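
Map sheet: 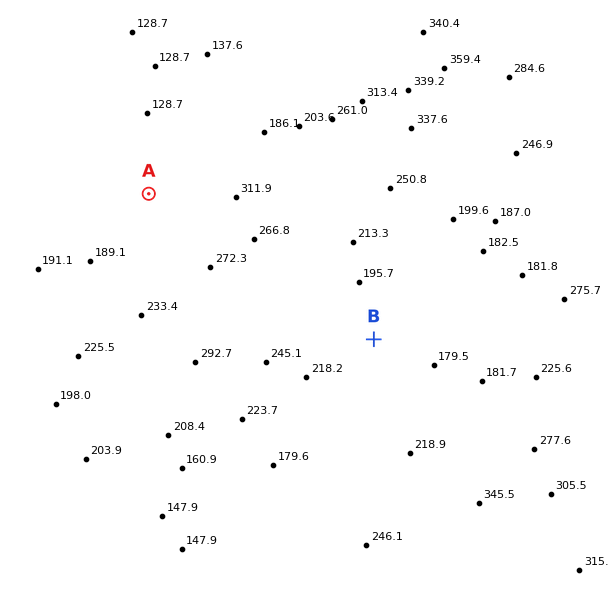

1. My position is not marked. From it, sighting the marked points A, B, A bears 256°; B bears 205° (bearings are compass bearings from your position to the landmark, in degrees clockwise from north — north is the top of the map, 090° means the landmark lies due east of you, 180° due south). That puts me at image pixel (480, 111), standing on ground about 310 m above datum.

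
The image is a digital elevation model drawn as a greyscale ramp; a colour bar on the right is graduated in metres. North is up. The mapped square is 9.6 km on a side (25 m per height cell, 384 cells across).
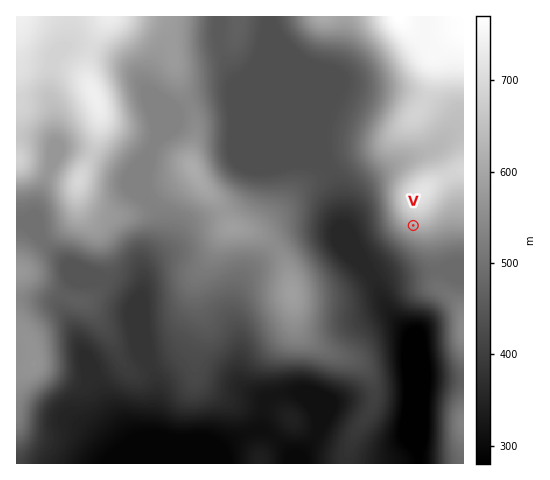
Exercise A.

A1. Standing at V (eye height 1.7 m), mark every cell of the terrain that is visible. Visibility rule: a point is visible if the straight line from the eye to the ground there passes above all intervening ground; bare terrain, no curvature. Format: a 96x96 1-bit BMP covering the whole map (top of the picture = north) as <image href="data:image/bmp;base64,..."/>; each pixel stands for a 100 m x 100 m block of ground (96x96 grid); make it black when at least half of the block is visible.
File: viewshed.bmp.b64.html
<image width="96" height="96" href="data:image/bmp;base64,Qk2+BAAAAAAAAD4AAAAoAAAAYAAAAGAAAAABAAEAAAAAAIAEAAATCwAAEwsAAAIAAAAAAAAA////AAAAAAAAAAAAAAAAAD////4AAAAAAAAAAD////wAAAAAAAAAAB////wAAAAAAAAAAB////wAAAAAAAAAAA/n//wAAAAAAAAAAAfj//wAAAAAAAAAAAfh//4AAAAAAAAAAAPh//6AAAAAAAAAAAHx///AAAAAAAAAAAD5///AAAAAAAAAAAB////AAAAAAAAAAAB////AAAAAAAAAAAA////gAAAAAAAAAAAf///wAAAAAAAAAAAf///wAAAAAAAAAAAP//98AAAAAAAAAAAP//9+AAAAAAAAAAAP//8/AAAAAAAAAAAP//8fAAAAAAAAAAAf//4fgAAAAAAAAAA///4fgAAAAAAAAAD//z4fgAAAAAAAAAf//jwfgAAAAAAAAD///DwfgAAAAAAAAP//+D4fgAAAAAAAAf//8B4/gAAAAAAAB///8B9/gAAAAAAAD///4B9/gAAAAAAAD///4B//gAAAAAAAD///4A//gAAAAAAAD///wA//gAAAAAAAD///wA//wAAAAAAAD///wA//gAAAAAAAD///wA//zwAAAAAAH///wA///wAAAAAAH///4B///AAAAAAAH/////9/4AAAAAAAP/////9/wAAAAAAAP/////9/gAAAAAAAP/////9/AAAAAAAAP///////AAAAAIAAP//////+AAAAAGAAP//////8AAAAADgAf//////4AAAAABwAf/////zwAAAAAB8A///8//AAAAAAAA/////AP8AAAGAAAAf///8AH4AAAHAAAAf///wAHgAAAPAAAAP///AADgAAA/gAAAP//+AADAAAB/wAAAP//8AADAAAB/8AAAf//4AAAAAAB/+AAAf//wAAAAAAB/+AAB///wAAAAAAB/8AAD///gAAAAAAB/wAAH///AAAAAAAB/gAAH//+AAAAAAAB/AAAP//4AAAAAAAB/AAAP//gAAAAAAAB/AAAf/8AAAAAAAAA+AAA//gAAAAAAAAA+AAA/+AAAAAAAAAA/AAA/4AAAAAAAAAAfAAA/gAAAAAAAAAAPgAB/AAAAAAAAAAAPgAA/AAAAAAAAAAAHwAA+AAAAAAAAAAAH4AA8AAAAAAAAAAAH8AA8AAAAAAAAAAAH+AA4AAAAAAAAAAAH/AAwAAAAAAAAAAAD/gAAAAAAAAAAAAAD/gAAAAAAAAAAAAAD/gAAAAAAAAAAAAAD/gAAAAAAAAAAAAAD/gAAAAAAAAAAAAAH/gAAAAAAAAAAAAAH/AAAAAAAAAAAAAAH+AAAAAAAAAAAAAAH8AAAAAAAAAAAAAAP4AAAAAAAAAAAAAAP4AAAAAAAAAAAAAAPwAAAAAAAAAAAAAAPgAAAAAAAAAAAAAAPAAAAAAAAAAAAAAAPAAAAAAAAAAAAAAAOAAAAAAAAAAAAAAAMAAAAAAAAAAAAAAAIAAAAAAAAAAAAAAAAAAAAAAAAAAAAAAAAAAAAAAAAAAAABwAAAAAAAAAAAAAAB8AAAAAAAAAAAAAAB8AAAAAAAAAAAAAAB8AAAAAAAAAAAAAAA="/>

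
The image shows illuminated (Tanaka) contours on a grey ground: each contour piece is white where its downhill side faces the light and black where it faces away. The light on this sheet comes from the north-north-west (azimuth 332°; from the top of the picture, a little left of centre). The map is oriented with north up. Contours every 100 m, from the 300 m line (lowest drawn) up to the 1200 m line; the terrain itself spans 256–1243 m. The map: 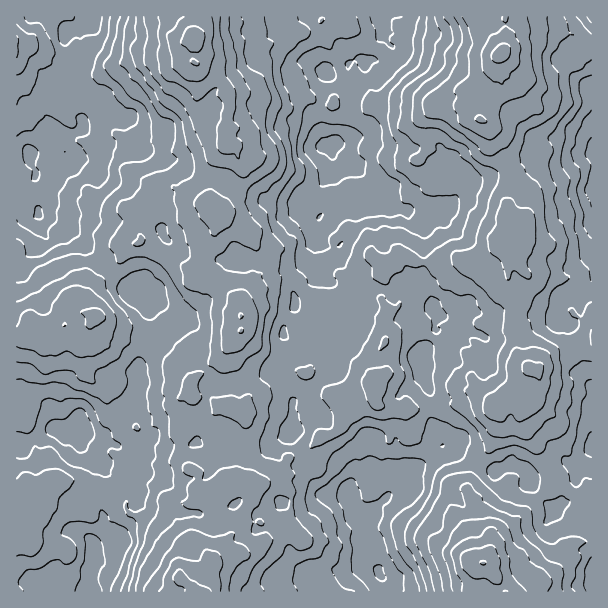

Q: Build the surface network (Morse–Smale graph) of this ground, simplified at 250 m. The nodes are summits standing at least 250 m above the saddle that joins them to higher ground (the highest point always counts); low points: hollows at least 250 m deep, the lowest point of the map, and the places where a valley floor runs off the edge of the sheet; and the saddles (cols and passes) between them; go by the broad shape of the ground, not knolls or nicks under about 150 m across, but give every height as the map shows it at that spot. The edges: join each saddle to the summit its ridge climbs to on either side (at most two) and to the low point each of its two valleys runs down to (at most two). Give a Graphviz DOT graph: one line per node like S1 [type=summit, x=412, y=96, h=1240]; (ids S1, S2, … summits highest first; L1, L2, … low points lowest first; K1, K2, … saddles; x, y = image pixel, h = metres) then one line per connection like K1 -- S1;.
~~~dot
graph terrain {
  S1 [type=summit, x=503, y=51, h=1243];
  S2 [type=summit, x=195, y=36, h=1238];
  S3 [type=summit, x=483, y=563, h=1205];
  S4 [type=summit, x=200, y=591, h=1141];
  L1 [type=low, x=335, y=143, h=256];
  L2 [type=low, x=30, y=156, h=264];
  L3 [type=low, x=378, y=572, h=289];
  L4 [type=low, x=78, y=432, h=324];
  L5 [type=low, x=591, y=152, h=346];
  K1 [type=saddle, x=206, y=263, h=826];
  K2 [type=saddle, x=513, y=170, h=820];
  K3 [type=saddle, x=248, y=444, h=759];
  K4 [type=saddle, x=573, y=57, h=733];
  K5 [type=saddle, x=572, y=350, h=732];
  K6 [type=saddle, x=216, y=446, h=716];
  K7 [type=saddle, x=300, y=459, h=679];
  K8 [type=saddle, x=282, y=384, h=672];
  K9 [type=saddle, x=110, y=272, h=665];
  K10 [type=saddle, x=473, y=461, h=648];
  K1 -- S2;
  K1 -- L1;
  K1 -- L2;
  K2 -- S1;
  K2 -- L1;
  K2 -- L5;
  K3 -- S2;
  K3 -- S4;
  K3 -- L1;
  K4 -- S1;
  K4 -- L1;
  K4 -- L5;
  K5 -- S1;
  K5 -- L3;
  K5 -- L5;
  K6 -- S2;
  K6 -- S4;
  K6 -- L1;
  K6 -- L4;
  K7 -- S1;
  K7 -- S4;
  K7 -- L1;
  K7 -- L3;
  K8 -- S2;
  K8 -- S1;
  K8 -- L1;
  K9 -- S2;
  K9 -- L2;
  K9 -- L4;
  K10 -- S1;
  K10 -- S3;
  K10 -- L3;
}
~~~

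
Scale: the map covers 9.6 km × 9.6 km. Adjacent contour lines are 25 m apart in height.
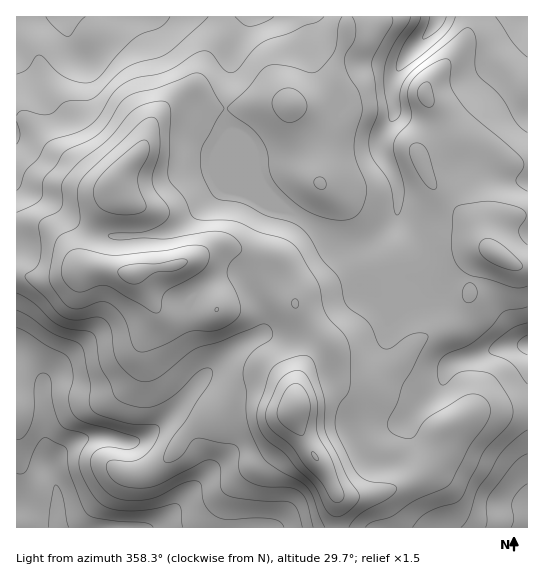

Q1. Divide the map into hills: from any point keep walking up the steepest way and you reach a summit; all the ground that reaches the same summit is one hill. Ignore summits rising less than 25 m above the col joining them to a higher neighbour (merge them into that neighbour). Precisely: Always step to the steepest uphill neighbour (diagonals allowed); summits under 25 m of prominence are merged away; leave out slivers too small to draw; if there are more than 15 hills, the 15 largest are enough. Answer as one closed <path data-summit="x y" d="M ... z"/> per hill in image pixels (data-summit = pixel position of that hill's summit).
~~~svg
<path data-summit="295 406" d="M397 216l-2 6-15 16 0 28-4 11-9 14-16 13-21 23-11 8-13 4-17 1-28-5-18 8-24 18-64 68-18 12-15 0-12-4-27 2-14 6-14 13-5 7-5-19-2-67-10-12-16-7-1 167 511 1 1-182-30-1-24-24-41-21-10-15-7-34-17-26z"/><path data-summit="133 274" d="M18 185l-2 1 0 173 17 8 10 12 2 67 5 19 5-7 14-13 14-6 27-2 12 4 15 0 8-4 40-38 14-17 20-21 16-13 22-12 12-1 22 5 28-5 48-44 13-25-1-24 4-10-17 11-24 2-7-2-33-26-20-10-41-16-19-3-23 23-26 18-22 6-44 1-30-12-30-24-22-9z"/><path data-summit="117 183" d="M249 16l-232 0-1 169 11 7 20 8 30 24 30 12 44-1 22-6 26-18 23-23 19 3 40 16-18-21-6-11-17-18-15-42 0-13 6-27 0-16z"/><path data-summit="290 105" d="M437 16l-187 0-11 21-8 22 0 16-6 27 0 13 15 42 17 18 10 16 16 17 19 9 36 27 16 1 19-5 12-8 11-13 3-17-2-19-14-29-2-16 14-25-3-26 4-14 16-23 21-23 4-8z"/><path data-summit="497 254" d="M527 45l-9 12-29 24-14 21-21 18-9 4-14 1-24-6-12-7-14 26 2 16 14 29 0 39 19 29 4 26 7 16 10 10 37 18 24 24 4 2 26-2z"/>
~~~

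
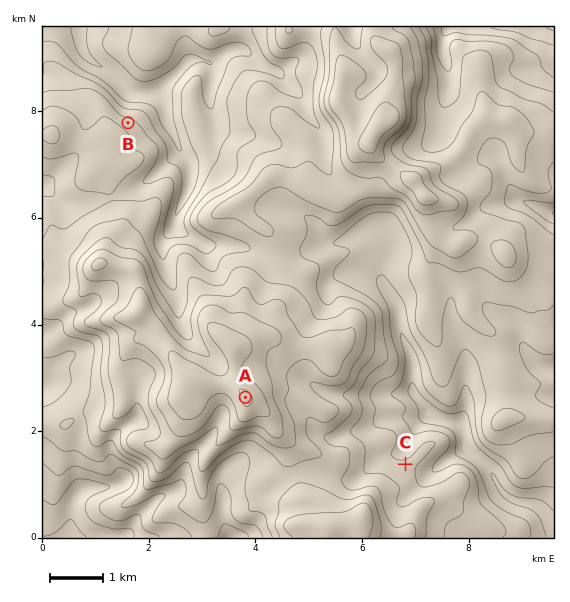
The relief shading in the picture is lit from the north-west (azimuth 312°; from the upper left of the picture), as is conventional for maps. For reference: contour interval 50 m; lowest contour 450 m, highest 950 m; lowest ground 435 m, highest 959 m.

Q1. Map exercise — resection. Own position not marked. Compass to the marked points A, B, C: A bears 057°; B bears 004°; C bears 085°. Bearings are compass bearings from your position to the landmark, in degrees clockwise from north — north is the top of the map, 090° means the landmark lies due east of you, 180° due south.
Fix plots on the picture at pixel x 102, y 490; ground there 500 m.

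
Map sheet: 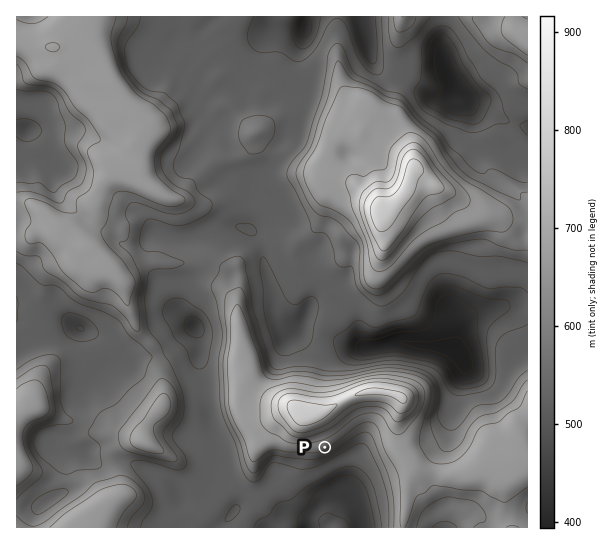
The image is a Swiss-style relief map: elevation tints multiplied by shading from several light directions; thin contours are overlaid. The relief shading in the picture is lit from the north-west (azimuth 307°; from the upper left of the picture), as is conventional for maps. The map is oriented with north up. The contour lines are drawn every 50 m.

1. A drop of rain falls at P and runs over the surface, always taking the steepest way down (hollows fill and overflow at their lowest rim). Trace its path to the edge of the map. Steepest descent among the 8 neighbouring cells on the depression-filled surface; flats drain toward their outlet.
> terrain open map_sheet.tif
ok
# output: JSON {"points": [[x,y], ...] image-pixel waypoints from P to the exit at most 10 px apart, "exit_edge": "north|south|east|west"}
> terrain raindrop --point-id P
{"points": [[325, 447], [335, 458], [342, 469], [342, 479], [342, 490], [347, 499], [357, 510], [361, 521], [362, 527]], "exit_edge": "south"}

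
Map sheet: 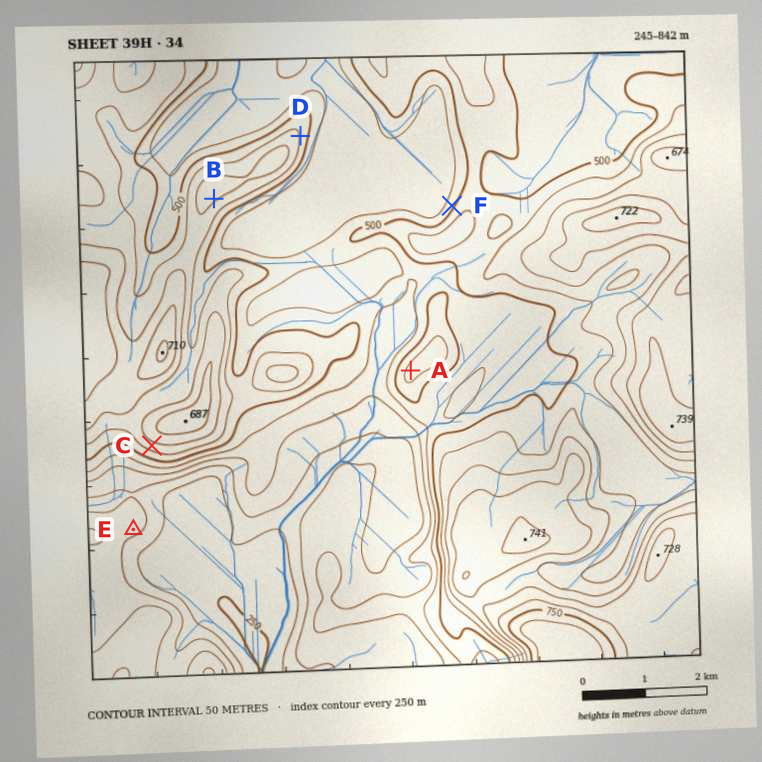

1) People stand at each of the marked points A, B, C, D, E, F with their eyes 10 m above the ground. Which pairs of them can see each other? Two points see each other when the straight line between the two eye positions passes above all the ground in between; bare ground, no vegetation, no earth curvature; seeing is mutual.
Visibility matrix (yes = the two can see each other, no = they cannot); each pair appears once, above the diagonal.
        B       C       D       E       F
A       yes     no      yes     yes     no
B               no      no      no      yes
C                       no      yes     no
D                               no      yes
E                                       no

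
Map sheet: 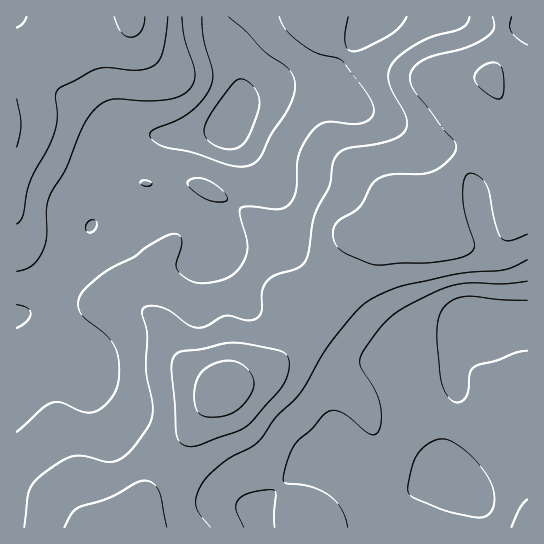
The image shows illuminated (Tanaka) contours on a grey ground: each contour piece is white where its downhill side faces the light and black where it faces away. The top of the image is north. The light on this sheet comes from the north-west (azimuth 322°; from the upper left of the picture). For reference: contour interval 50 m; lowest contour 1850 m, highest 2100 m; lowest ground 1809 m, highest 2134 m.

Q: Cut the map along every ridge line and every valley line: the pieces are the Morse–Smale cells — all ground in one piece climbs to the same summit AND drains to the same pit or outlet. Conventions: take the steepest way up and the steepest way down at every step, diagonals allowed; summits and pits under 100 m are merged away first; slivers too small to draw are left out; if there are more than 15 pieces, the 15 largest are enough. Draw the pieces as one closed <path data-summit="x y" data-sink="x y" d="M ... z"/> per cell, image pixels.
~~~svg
<path data-summit="222 389" data-sink="231 122" d="M527 16l-314 1 3 13 20 36 4 13 0 20-9 24-5 5-23 5-24 3-53-3-12 6-14 14-8 17-3 21 4 31-17 36-17 27-18 20-15 8-10 2 1 213 114 0 17-39 67-92 10-10 28-10 17-9 22-21 20-33 35-49 11-30 56 10 61-1 26-8 12-14 3-8-1-6 7 4 6-1z"/><path data-summit="222 389" data-sink="487 326" d="M515 208l0 11-4 7-10 10-18 7-22 2-47 0-56-10-11 30-35 49-20 33-22 21-17 9-28 10-10 10-67 92-16 38 395 1 1-315-10-2z"/><path data-summit="133 25" data-sink="231 122" d="M213 16l-197 1 1 298 9-2 15-8 18-20 17-27 17-36-4-31 3-21 8-17 14-14 12-6 21 0 11 3 45-3 23-5 5-5 9-24 0-20-4-13-20-36z"/>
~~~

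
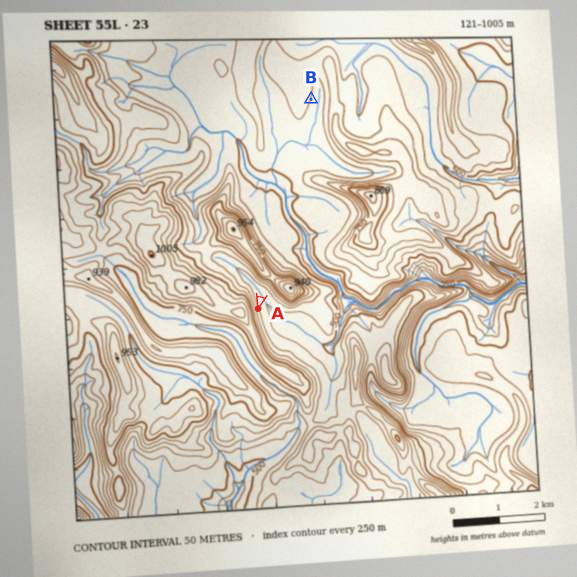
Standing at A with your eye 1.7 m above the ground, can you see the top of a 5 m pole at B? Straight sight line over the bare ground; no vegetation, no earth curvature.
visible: false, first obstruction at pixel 264 286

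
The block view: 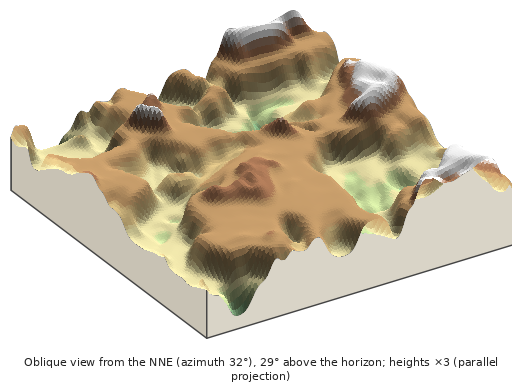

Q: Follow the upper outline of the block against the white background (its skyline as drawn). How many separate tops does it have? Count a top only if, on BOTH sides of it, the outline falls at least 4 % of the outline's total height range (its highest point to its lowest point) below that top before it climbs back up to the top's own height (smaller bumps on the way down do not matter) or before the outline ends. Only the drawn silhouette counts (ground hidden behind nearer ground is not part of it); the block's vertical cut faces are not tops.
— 4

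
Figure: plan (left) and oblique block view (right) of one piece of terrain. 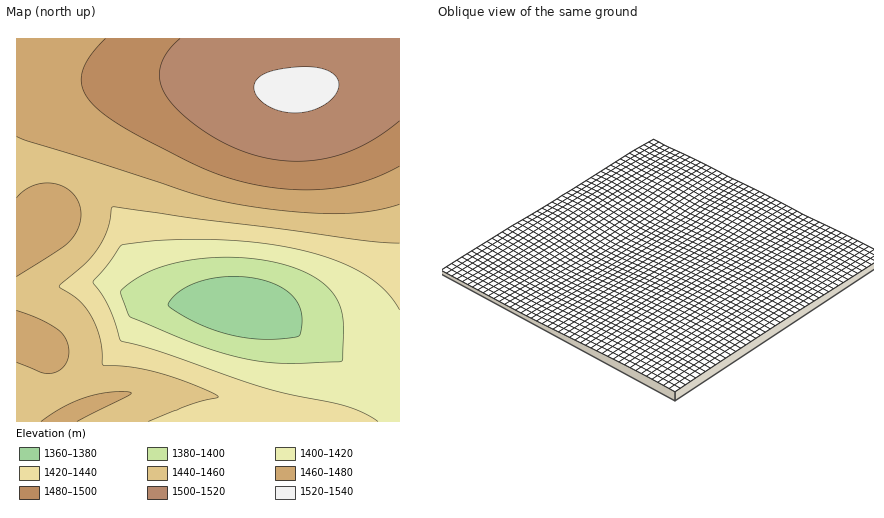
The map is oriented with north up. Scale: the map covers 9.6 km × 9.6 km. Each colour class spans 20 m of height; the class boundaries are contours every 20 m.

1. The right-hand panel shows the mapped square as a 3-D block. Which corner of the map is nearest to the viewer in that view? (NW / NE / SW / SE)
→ NE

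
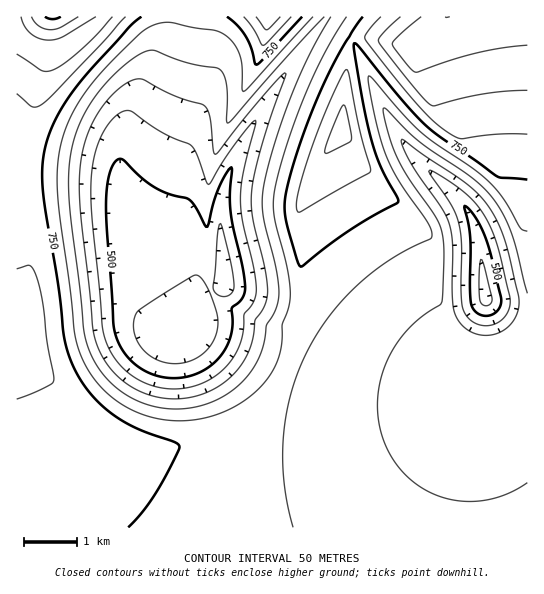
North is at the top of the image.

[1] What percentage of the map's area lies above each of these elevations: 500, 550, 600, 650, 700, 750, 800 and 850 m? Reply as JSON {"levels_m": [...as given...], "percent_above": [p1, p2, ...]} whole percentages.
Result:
{"levels_m": [500, 550, 600, 650, 700, 750, 800, 850], "percent_above": [91, 85, 78, 62, 43, 27, 12, 5]}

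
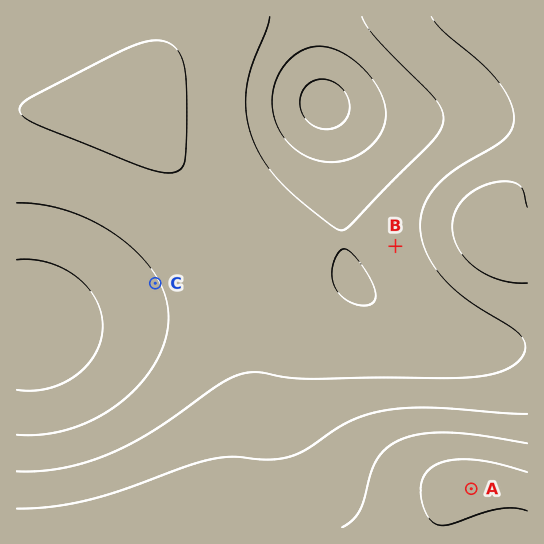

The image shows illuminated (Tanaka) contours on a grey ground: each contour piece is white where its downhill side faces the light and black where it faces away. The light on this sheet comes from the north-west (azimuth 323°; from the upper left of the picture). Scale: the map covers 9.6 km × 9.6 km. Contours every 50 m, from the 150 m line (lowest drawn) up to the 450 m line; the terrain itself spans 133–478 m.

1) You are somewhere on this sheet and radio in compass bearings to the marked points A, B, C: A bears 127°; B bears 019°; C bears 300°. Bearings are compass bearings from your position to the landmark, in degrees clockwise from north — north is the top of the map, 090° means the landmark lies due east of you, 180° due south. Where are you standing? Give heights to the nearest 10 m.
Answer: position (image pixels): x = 345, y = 393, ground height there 320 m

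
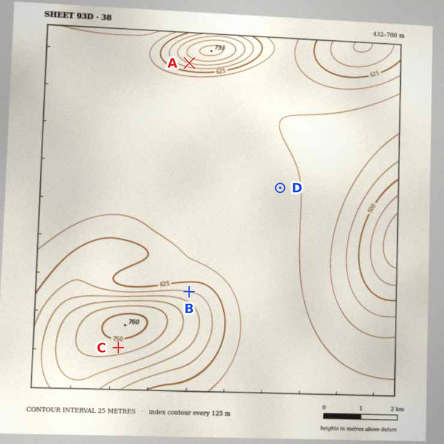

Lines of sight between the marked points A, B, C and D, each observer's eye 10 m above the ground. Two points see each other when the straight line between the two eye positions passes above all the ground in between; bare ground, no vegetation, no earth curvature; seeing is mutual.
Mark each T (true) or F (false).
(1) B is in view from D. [T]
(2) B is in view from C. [F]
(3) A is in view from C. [F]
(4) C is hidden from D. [T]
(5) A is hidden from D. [F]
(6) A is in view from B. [T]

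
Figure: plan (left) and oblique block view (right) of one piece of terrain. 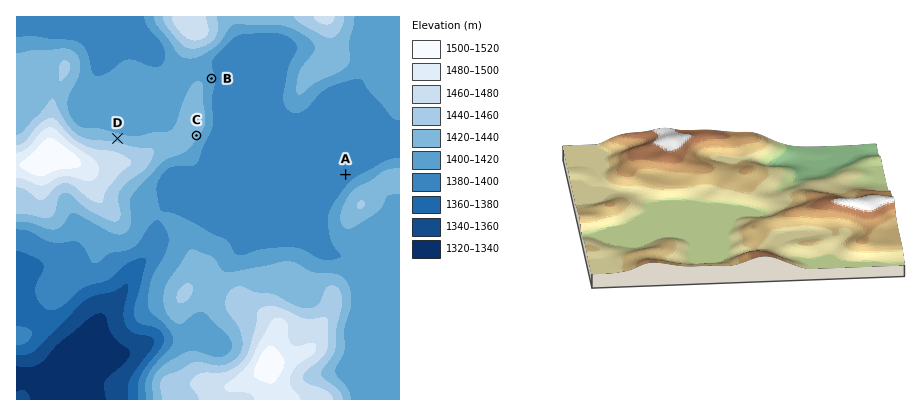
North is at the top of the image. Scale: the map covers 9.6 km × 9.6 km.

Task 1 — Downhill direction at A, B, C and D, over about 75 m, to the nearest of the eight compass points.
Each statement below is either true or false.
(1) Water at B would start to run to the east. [true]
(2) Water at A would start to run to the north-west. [true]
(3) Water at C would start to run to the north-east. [false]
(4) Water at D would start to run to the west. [false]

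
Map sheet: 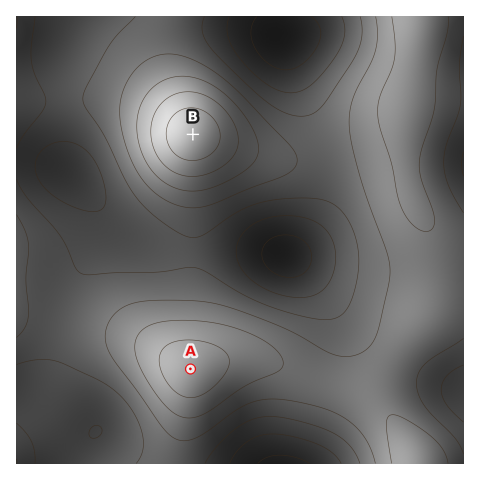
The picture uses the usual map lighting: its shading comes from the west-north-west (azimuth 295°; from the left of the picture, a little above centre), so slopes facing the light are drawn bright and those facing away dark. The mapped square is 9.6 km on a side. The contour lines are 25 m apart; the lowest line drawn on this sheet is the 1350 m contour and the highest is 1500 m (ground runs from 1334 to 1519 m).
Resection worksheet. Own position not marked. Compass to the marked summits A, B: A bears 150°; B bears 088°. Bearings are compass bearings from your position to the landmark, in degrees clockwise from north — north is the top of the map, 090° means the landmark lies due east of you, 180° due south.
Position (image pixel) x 58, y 139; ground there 1375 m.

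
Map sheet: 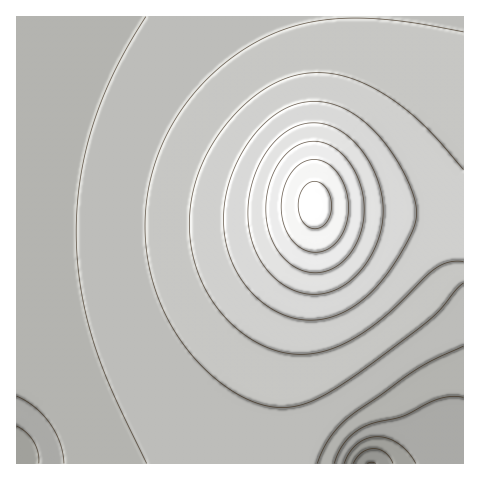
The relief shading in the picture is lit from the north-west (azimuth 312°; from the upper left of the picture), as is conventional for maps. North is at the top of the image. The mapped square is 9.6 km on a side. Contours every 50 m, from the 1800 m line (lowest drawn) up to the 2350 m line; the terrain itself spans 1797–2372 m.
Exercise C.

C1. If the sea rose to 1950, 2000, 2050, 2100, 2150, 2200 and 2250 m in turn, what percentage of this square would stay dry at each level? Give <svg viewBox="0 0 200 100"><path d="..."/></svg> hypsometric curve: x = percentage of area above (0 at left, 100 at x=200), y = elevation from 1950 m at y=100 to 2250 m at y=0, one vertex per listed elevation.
<svg viewBox="0 0 200 100"><path d="M192 100l-40-17-53-16-41-17-27-17-13-16-8-17"/></svg>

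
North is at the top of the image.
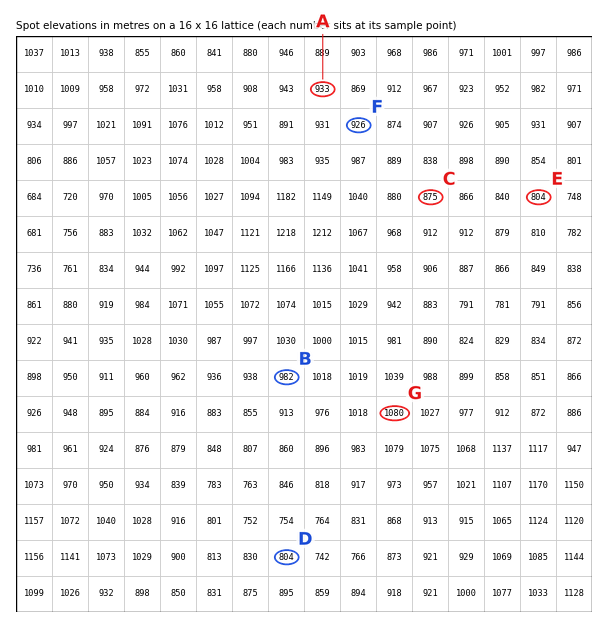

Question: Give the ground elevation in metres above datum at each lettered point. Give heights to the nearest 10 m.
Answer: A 930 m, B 980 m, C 880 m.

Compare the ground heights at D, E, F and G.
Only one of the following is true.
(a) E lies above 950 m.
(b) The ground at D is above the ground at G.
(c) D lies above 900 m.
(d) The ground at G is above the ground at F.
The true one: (d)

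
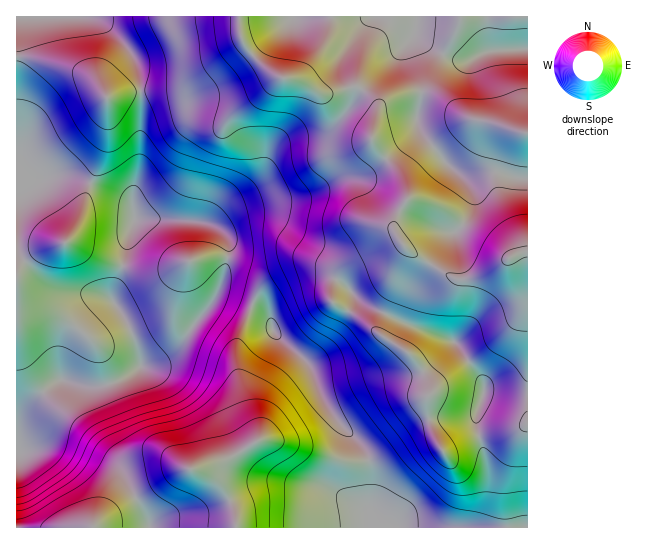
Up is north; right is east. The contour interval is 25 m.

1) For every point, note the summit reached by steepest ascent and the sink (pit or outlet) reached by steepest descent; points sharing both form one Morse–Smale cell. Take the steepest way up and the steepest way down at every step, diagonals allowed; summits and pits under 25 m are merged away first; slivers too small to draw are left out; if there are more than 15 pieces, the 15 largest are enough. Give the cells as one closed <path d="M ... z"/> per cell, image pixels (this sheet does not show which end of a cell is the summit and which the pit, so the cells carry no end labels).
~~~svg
<path d="M238 16l-221 0-1 169 6 0 24-9 24 0 43 16 18 10 4 19-7 16-7 34-9 22 0 8 12 16 8 16 10 32 11-1 20-12 45-57 12 1 33 13 8 10 4 14 33 30 19 43 9 13 24 24 7 11 4 15-2 41 3 5 1 13 154 0 1-394-13-2-6 5-9 17-4 15 0 14 4 18 21 42 0 8-12 6-22-16-21-12-25-21-16-7-18-2 1-4-5-14-31-40 5-35-10-13-9-6-7 0-20 6-10 0-23-13-21-4-10-7-23-24-4-10z"/><path d="M225 295l-7 0-5 4-32 44-18 16-10 5-11 1-16 12-20 8-20 2-27-7-12 8-22 21-6 10-3 10 1 99 355-1 0-12-3-5 2-41-6-18-36-41-9-16-12-31-33-30-7-19-15-10z"/><path d="M527 16l-288 0 0 9 5 20 23 24 10 7 21 4 23 13 10 0 20-6 7 0 9 6 10 13-5 35 27 33 9 24 17 3 16 7 25 21 33 20 7 7 5 1 10-6 0-8-21-42-4-18 0-14 4-15 9-17 6-5 13 1z"/><path d="M61 175l-20 2-25 9 1 242 2-9 6-10 22-21 12-8 27 7 13 0 19-6 23-15-9-33-8-16-12-16 0-8 9-22 7-34 7-16-3-16-7-8-22-9-28-11z"/>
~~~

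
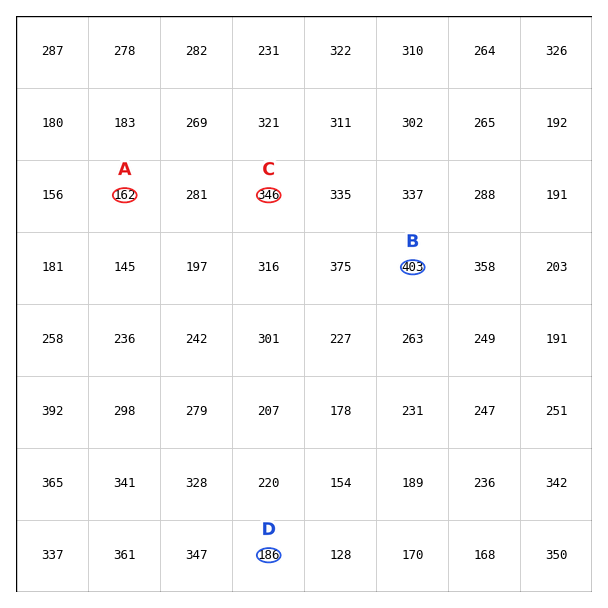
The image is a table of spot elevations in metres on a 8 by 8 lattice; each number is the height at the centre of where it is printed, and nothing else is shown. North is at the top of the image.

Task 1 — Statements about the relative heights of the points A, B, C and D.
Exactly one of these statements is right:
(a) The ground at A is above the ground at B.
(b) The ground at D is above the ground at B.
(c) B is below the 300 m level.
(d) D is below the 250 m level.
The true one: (d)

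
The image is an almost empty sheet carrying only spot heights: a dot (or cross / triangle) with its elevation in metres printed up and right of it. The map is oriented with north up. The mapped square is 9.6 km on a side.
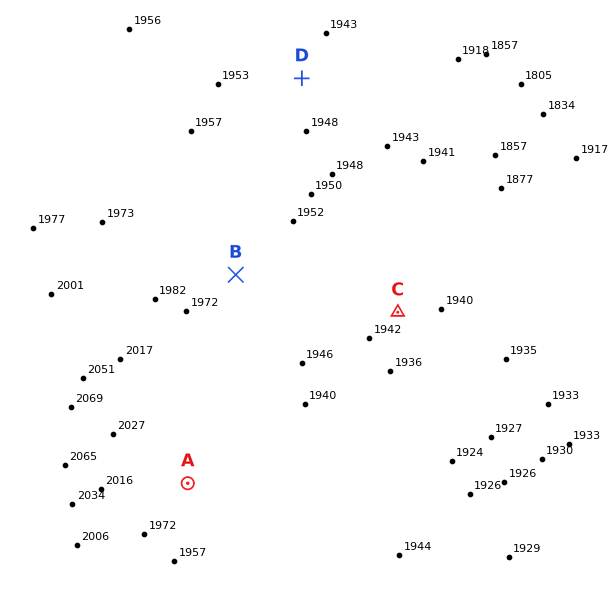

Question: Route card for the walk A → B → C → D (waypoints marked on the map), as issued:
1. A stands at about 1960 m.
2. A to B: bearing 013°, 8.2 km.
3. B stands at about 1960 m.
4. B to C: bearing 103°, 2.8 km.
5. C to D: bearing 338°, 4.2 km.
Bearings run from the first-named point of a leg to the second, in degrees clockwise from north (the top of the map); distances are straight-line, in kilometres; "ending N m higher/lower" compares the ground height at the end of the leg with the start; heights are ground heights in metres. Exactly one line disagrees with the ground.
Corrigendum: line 2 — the distance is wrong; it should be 3.6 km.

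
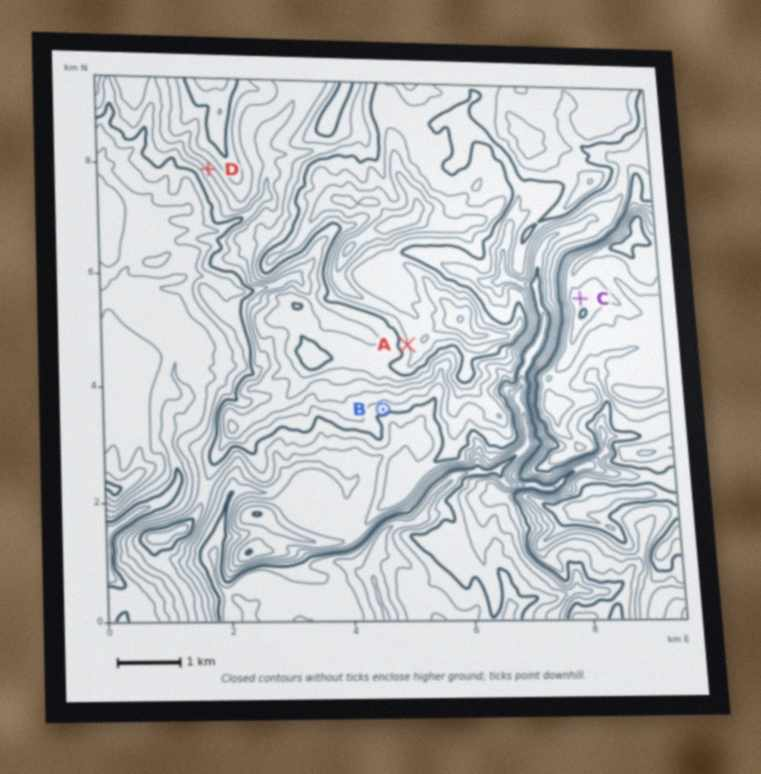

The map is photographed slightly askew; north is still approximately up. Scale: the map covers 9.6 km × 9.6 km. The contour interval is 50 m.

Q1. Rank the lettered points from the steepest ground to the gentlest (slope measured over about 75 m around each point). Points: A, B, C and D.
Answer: D A B C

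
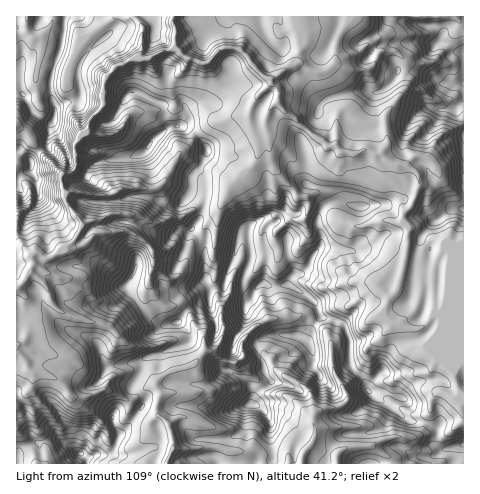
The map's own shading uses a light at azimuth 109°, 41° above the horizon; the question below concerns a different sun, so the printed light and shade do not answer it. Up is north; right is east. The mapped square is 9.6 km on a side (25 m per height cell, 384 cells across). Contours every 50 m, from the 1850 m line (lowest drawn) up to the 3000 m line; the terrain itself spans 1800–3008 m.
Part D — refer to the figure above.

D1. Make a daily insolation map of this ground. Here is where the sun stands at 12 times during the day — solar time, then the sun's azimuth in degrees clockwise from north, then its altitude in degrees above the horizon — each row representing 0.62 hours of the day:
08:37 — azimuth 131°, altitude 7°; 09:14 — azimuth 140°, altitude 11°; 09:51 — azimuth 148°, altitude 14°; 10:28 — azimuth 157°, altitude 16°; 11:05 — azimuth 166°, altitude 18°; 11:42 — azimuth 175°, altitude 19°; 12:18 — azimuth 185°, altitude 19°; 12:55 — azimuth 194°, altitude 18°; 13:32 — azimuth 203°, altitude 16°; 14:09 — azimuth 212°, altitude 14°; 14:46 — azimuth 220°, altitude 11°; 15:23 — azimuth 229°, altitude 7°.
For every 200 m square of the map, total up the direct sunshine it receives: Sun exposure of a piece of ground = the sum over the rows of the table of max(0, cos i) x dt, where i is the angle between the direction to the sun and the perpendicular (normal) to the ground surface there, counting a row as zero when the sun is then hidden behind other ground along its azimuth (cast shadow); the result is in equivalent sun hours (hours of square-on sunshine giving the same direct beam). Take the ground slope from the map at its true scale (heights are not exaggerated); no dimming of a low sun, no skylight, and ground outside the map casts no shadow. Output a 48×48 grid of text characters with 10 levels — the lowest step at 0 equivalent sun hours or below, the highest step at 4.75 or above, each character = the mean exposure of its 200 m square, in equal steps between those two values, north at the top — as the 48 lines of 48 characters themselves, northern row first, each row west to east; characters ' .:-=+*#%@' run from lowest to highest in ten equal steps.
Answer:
-:+=-=#+==..:*=-======-===-=--------::-+=:.    :
--+--=++-.-===-=-=+===+=+==--------:. :+=+#*=::.
::---=--:=+++==+-:+==#@%#++-:------:.-=:..::.:. 
.:---+-:+****:*=..+**=..=*++-==:-==+*:-++*++*#-.
:---=+:=+**-      .== ...+++**+=====--=:.:=+*=*+
-=-:+-:=*=.    ...   .--..**#-:=+=:-=+-:-:..   :
--::=::-:.      :    .--: :+.::...... .-=++-....
:.::-.::: :     . ...:-===-.+=-:.   .. -**=*#+++
+:::  :-: ::*-     ..:-===.----...-+*#*#*-: :#*+
%:.=.==+: :****=:::-=====:-::----+*++*#*-::-. :=
*#:.-+%*. :+-:::  .-=+=----: -+-===-=+*=::-%@%#*
+%*=+==::-+::.   .--:::::---: .**+==--===-#*+%@*
 -*##=:  .  .. :%@#:  .::----: :#++===+=+#*=#*=-
  :%@=       .-#*#*- .:::--::--..++++*+++#*%#++=
. :#*+.-:   .-#*+---+=--:---:-=-:.:==:===+#%#*++
+-:*%+..:=*#@@%*=:.-*=-=-:.::.--::...:.:=+-:-+*+
-+--=- +@@@@@@#+-:.---::....::.... ..:::..-=:-=-
+#=-:.=#*%%%%#*=:---:.:..    :.      ...:::-:.-+
=*++:-+#%*=.  :...:-:...      =+-.     ..::..  +
@##=..:.  .=*+- ::-=-:.        .  ..    .-:.    
@#@%=:@@@@@@@%#*+**-:.          .+**==++==...:-:
#@@%*::#*-   -**=:  ...   ...:: :--+##**+-==.-%@
*%%##=-::=*=::  ...:....:=-=.  ::.::-:.  :=+%@%#
%##*#+---    .:-=*+-..:-=-::..  .. . .:-=-:-**+*
=#*++=-.:.    :=+-=-:.:-=-:.-=. .:. ::-==--=---=
---+.    :::   .:---..-==-:::. .+*++=++==--==---
---....-: .::- :-=-:  :=--...  -==++**+=----=---
+--=+*++=: .-=..+=:. .==-.   .:=-:-=++=---------
=..-.:::::..=-:....--:--:.:...:-==-::----:------
.-::-:.:-+##=:.=-+**-++-:-##%#-    .:::--:---=--
.:-.=:::.=*%*:.:=+=+=+*-:*#**#%*:-:-:::-::=-==--
---::++**###*=:.  =#%++++**#**+*=.  :==--+=-=---
----.  .=*###*-. .=%%=+#%#-.   :+=. =-:-==-+----
==-==:    :+-:=*%@=+*---#:     .=**-. .:.:-:----
+=--+**=.  .+#%%*==-=+-==:+##*=:--=-...  .:-=---
:-=-=+**=.   .. :=*+=--=+***##*=-::--.  .:------
:-::--===.   .=*##*=. :+:+-++*++=-:-:   ....:---
:--::::-=-=++=+++=-:-:   --=#*+=-:-+.      ...--
..:.....:*+::=+=:...=##- :+.:*@@=:=%= :+-......:
 .     .=:---=-=+==-=++=-.-**-+@@*:*=..   .=++--
: .        -+::--:::....  :=+%%#@@*+%#==: ..::=-
.  .        .:=-::..  ..:::---*#%%*.-#@++#=-. .:
          .:.+=+*####+*@@@#-===+=:.:+%@@#-=-.. .
         .- -=:.+:.-+%@@@%%+++=-+*#%%**#@@+-... 
 . :      ..=----=.   .-***#*+=--:...:+%%%%*=-  
 .:=-    .:*=-:--+*++++***##+=+=-=*%%#*:   ..   
:===**.   :-:-==-::. .-==-++==+::=+.   =*-.:=-+#
-+*++*%+**#*++=+-==+=-::::-==+=----:.  .=+***#++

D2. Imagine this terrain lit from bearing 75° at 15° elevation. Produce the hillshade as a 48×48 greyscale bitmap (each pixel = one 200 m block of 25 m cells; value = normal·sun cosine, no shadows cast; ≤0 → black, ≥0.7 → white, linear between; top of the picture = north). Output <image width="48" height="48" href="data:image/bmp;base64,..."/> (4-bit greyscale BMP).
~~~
<image width="48" height="48" href="data:image/bmp;base64,Qk32BAAAAAAAAHYAAAAoAAAAMAAAADAAAAABAAQAAAAAAIAEAAATCwAAEwsAABAAAAAAAAAAAAAAABEREQAiIiIAMzMzAERERABVVVUAZmZmAHd3dwCIiIgAmZmZAKqqqgC7u7sAzMzMAN3d3QDu7u4A////AKhRAAfLmYZ5QCNHdlVGh0NGIDaXIBIyM4ZRADq6mod5cQJGVEMlh2Q1Q0VCEzITRERABImnaadpYANVREIWlmYxI0RCRCAlQhRANnmlKahoQDZkECEGuHcxEjM0QRE4hjQjWJhwKYh3MlQAABAJyZYgEjIAAGdou0RDfJUAWWeEJDAAABBdypUQACEAJ6p3qlUzu1EAVzSEJEMQAAbOyWMBMQAEV72ZmIYntyIRECZ2REMgAAa7g0ACgABXe+2XZpdXcgAzAEdkREQgABVGhzALsAOZq7mHd3ZVQzACICVlVWMABFEqgQCOQCZpy5iJhnVFVTAAMzVVZlEAhQBHMAPbAahK2pmYZkRVVBAEUyJFVWQQAgAzIgTbBMlquYh2ZkREMgAZlSAAJHgwAgAyEAfqBdyIiHZmZkRDEBJ6gAAEMmcAABASI1voBu2nZmZmZlVCFGeHIAABNZYAABMCVnqlLPqIZVVmZlVDV2QgAAACN3ECAAh0RERYrup2VEZ2ZmVWUhAAAAFVQxAVABlkVDKNyaqFREZ2ZmRVIzEAABZjMgAmAAdlUhbeuZmGRFZmZiNkNUEAAGhREAAkAARWQ47bqal2U0ZnZjVURDAAAXpSIABDEANXWLy7uYhlVEZnZpdDMzAAADuQAQBCATV4RIvMl3dmZDZndrhDNDEBAB2wARBQAUaHRWnKZmeHZDVndrdFZBIgAE6QABJQAEeXZ1WqdniYdTR4ZmQldUIAAooAAANhAFiXWIR7qHiYhTSHZUREV1MyE0AAACaCAFmnSbVsp2eHlzNlUyNEapIAEyEQADeTADqpmpN7hmd3hhAWUQBGrWAQEyAAAAWVACeaqnNpY0eGdAAkQgBL+wATMQAAAVaIQkZmeZQ2QkiZlxAhI0F/8wIhACIzAFeadEVlWWEkVoqpiEIiRIS/8wAGYiMyADebhVRVVBNmeJmGZ2Q0EEPf8ABVMhE1ACaahlRGMDiYh3ZmZmNDAAb/oAAjIiFXMBWZh2RVImeHZmZ3ZkNRAAn7VwABIzWKcgFqh3djJFeIdlZ2QzQwAJp1nDADRDSrpQBsmIdTIkiYZVVTEzIQALcBn7AkMgBspAGLmYdUIVqFM0RUAAIwAFAAz+UAAAA3hWmpiIZkI4YkQ0VkABEzAAAB37IAVAJDR7yod3ZURiBGVFVTACIAAAAjzYuQBEM0d5qHd2ZmYgBXZUNUAAAAIwNCq43yAFI3hol4iHZ4MAFGZBFGMAAzInlGyX/xAFiqdoeId4d3MBJEUwBHYAAAErlHt230AHqnZ3d2ZnmlETRVQgJEZAAAM6hGp333AWmFd3h1V5uCAkVVQhIhRAADRJhVmXq6kUhCe6hAOMcDRDRFQhEANSACIphjineIeaYAnFIxK6ACVjJGQAIxRAAAAYdSa4VneJQogQCJZAATZ1NFMBIjIQADM3ZSWqVWiaMJoQJVQyE2d2REMSMyIQAVd3VESZZlebUqsANEVUNXd1RERDEBIAA2eHM2RneHiZNLkARFVURnd1REVkEAEARWZg=="/>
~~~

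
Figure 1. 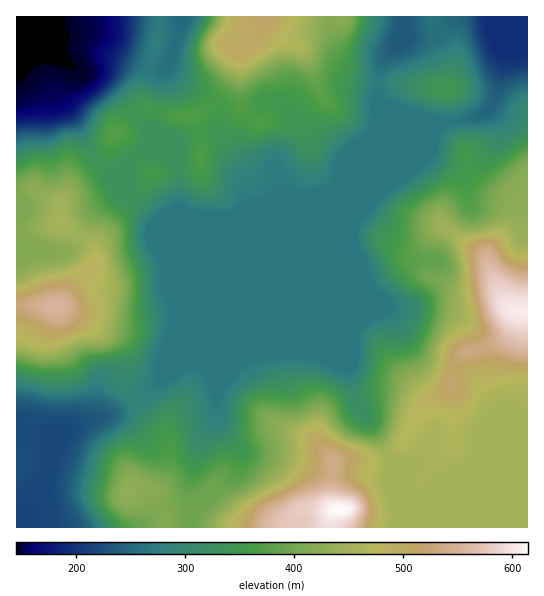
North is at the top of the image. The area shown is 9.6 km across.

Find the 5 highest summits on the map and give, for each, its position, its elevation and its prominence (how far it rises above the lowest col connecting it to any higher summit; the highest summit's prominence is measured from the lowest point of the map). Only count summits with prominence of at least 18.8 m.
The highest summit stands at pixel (341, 509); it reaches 614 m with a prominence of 469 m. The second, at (57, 306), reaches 556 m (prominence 267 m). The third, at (129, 491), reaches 432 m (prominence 39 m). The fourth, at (114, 134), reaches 373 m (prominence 29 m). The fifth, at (153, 174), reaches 357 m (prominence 22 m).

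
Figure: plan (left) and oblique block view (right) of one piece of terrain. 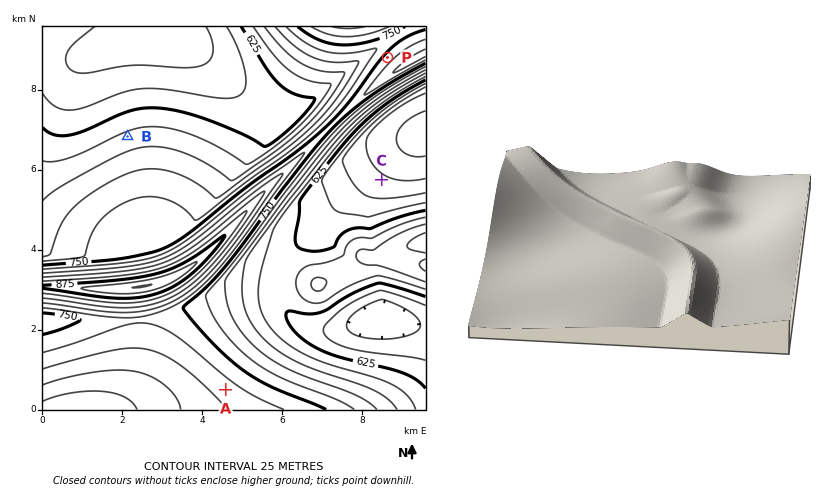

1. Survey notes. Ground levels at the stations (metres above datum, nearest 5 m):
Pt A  790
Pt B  655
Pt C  555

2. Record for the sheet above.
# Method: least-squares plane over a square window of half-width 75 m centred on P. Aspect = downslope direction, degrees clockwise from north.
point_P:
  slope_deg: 6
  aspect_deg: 313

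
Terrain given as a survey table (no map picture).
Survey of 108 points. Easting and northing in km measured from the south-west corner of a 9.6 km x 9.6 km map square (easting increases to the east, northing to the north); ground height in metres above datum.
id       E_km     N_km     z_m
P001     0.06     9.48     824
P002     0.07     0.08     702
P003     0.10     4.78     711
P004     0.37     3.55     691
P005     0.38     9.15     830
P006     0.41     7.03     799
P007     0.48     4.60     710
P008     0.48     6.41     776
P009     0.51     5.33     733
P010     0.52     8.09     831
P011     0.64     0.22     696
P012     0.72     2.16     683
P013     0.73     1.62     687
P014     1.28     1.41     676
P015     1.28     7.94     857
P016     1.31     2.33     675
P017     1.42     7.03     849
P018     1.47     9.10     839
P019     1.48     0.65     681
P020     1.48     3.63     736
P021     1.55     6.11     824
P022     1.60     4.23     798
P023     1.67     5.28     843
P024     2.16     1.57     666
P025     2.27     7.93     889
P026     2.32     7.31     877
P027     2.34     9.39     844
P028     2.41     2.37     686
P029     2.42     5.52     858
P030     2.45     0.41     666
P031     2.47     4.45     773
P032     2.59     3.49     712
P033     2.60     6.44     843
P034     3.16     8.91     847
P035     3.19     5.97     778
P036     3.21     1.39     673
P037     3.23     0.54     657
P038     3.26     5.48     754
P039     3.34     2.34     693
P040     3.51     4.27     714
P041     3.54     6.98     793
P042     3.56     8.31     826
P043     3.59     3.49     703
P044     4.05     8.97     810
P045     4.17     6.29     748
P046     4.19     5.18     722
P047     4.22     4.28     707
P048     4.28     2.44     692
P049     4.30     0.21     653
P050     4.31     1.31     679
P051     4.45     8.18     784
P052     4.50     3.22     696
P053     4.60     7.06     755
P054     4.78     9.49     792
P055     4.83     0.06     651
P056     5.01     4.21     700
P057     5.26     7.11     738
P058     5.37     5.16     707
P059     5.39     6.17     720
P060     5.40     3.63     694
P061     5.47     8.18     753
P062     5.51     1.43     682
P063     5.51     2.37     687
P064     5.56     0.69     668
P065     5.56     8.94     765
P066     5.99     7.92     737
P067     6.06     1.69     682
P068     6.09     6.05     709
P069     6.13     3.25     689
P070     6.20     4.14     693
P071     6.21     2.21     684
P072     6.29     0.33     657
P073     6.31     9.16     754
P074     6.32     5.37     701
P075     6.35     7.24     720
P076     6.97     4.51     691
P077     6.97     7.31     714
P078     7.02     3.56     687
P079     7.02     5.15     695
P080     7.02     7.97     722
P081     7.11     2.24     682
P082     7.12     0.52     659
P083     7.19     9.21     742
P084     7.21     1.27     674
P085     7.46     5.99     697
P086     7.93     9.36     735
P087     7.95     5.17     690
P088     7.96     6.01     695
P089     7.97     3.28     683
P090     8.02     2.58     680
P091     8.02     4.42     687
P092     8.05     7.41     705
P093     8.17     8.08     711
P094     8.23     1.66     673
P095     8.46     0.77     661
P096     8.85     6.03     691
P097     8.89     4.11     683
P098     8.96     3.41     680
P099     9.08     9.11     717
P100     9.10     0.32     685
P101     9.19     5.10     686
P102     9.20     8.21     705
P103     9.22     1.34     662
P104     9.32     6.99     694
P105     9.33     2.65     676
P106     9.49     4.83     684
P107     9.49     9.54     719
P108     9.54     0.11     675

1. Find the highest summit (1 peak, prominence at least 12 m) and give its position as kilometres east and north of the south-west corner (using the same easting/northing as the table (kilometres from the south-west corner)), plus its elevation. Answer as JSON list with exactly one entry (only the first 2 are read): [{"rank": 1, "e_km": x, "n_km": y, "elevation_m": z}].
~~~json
[{"rank": 1, "e_km": 2.16, "n_km": 7.89, "elevation_m": 890}]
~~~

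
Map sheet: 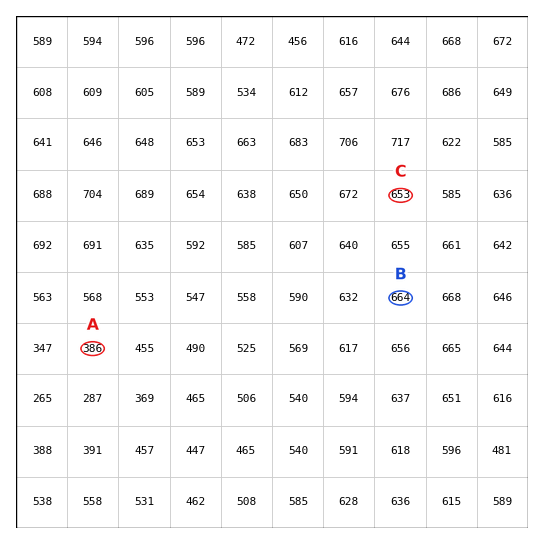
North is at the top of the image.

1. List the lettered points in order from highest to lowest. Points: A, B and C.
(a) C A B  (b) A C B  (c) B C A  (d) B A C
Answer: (c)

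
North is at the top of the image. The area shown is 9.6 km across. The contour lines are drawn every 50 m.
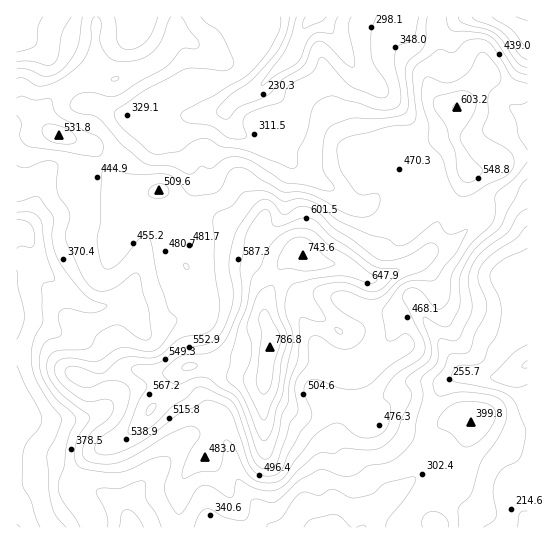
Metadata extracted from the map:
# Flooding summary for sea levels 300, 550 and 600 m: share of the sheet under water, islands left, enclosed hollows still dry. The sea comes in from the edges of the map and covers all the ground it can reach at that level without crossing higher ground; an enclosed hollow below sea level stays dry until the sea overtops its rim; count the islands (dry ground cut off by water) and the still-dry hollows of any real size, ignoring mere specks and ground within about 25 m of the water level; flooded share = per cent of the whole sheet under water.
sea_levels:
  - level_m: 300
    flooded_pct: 16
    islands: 0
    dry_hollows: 0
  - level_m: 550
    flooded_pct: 88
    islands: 2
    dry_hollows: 0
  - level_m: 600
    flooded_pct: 93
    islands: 1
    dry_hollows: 0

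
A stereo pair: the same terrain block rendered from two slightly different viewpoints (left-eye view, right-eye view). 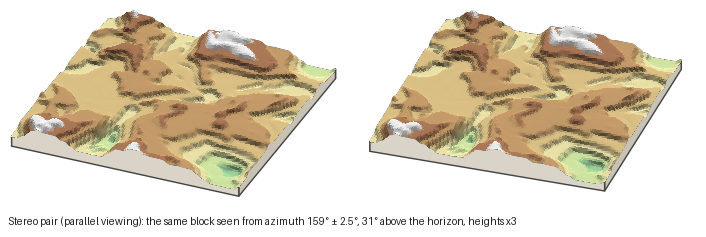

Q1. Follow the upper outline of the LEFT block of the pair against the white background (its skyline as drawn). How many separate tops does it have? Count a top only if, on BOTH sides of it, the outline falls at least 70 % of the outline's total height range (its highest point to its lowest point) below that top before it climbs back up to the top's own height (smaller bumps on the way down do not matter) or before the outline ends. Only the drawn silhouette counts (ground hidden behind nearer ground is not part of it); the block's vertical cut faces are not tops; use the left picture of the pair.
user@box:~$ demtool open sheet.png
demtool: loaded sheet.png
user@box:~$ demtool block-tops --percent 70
0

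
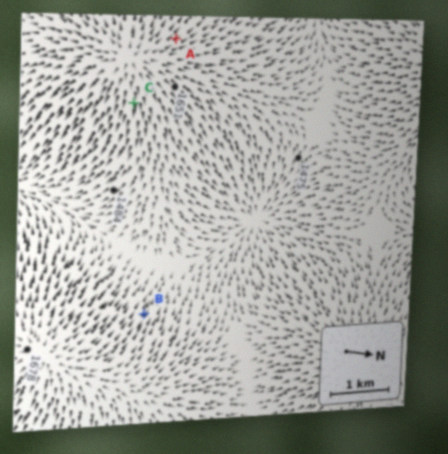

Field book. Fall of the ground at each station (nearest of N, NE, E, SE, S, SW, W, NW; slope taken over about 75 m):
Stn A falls NW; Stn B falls W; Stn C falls E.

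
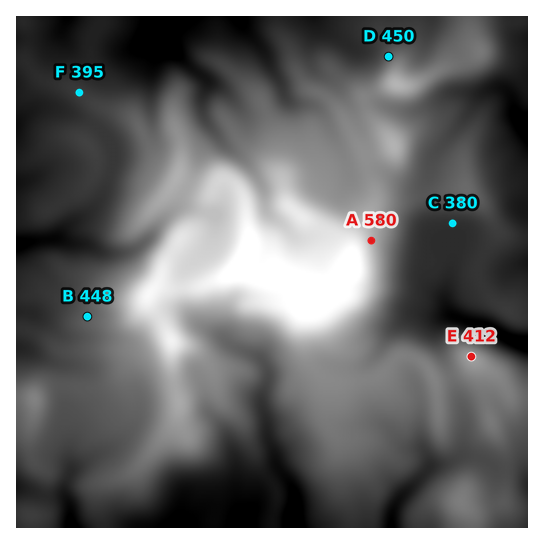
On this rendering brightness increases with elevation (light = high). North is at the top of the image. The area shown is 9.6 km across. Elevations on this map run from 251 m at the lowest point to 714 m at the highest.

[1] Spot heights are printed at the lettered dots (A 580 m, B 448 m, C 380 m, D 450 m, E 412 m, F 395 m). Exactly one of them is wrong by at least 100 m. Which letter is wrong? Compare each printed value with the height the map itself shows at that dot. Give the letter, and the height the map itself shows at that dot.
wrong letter E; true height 537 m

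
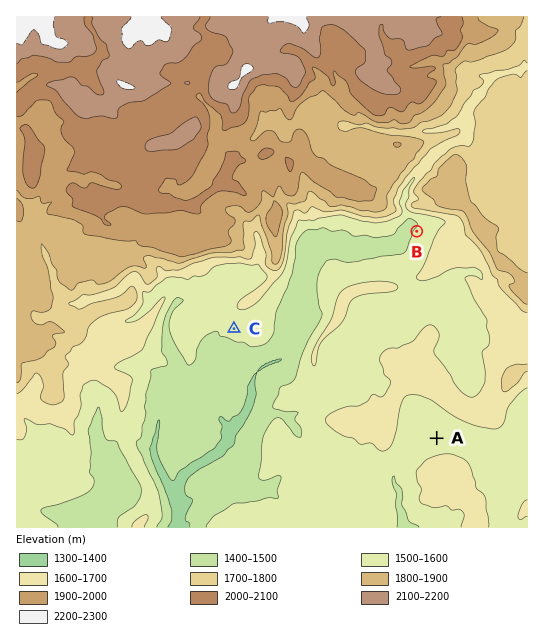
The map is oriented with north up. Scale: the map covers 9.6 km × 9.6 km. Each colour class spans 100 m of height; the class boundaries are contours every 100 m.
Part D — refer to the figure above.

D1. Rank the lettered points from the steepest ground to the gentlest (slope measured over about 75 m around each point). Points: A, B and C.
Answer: B C A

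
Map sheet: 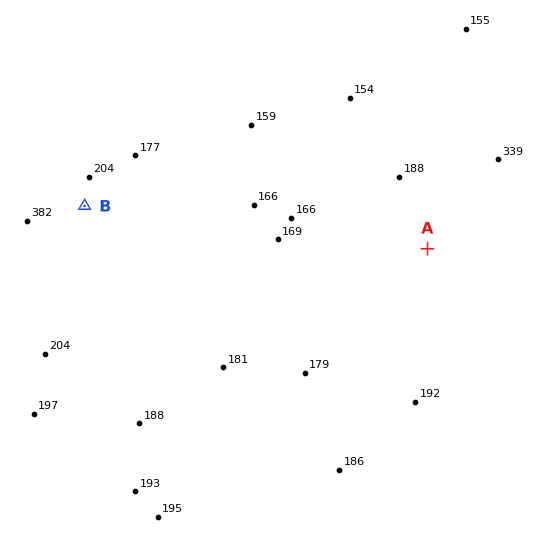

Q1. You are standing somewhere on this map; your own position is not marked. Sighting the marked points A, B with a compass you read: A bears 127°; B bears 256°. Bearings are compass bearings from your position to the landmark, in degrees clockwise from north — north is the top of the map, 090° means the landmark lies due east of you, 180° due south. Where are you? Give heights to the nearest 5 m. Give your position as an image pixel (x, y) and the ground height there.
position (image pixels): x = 300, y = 152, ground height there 160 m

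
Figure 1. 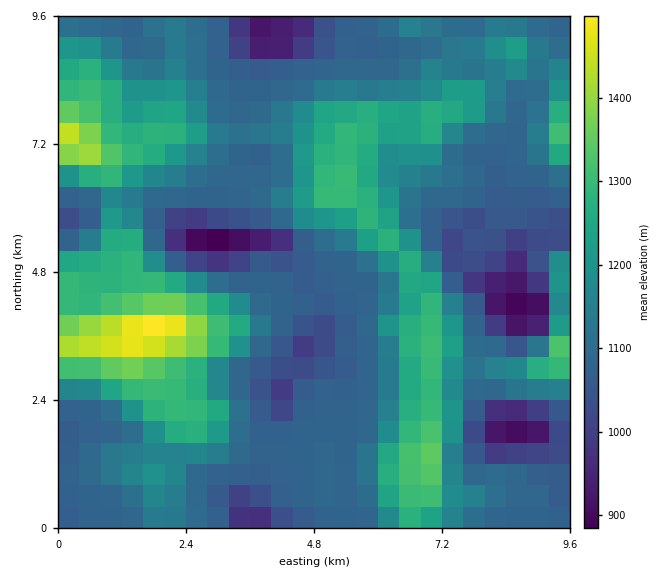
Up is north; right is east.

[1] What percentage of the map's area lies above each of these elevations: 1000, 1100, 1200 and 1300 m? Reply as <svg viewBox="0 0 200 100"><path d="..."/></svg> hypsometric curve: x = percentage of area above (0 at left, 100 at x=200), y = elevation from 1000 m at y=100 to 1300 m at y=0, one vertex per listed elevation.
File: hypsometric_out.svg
<svg viewBox="0 0 200 100"><path d="M187 100l-82-33-46-34-44-33"/></svg>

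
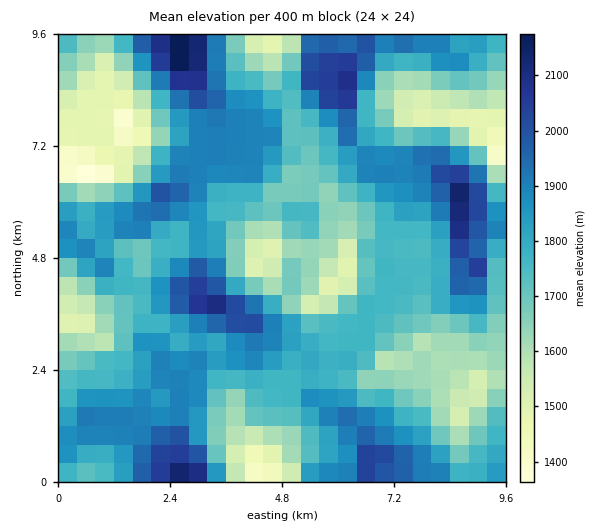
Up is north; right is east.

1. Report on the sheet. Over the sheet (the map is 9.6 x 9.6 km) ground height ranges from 1350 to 2180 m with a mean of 1770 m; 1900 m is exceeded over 21.5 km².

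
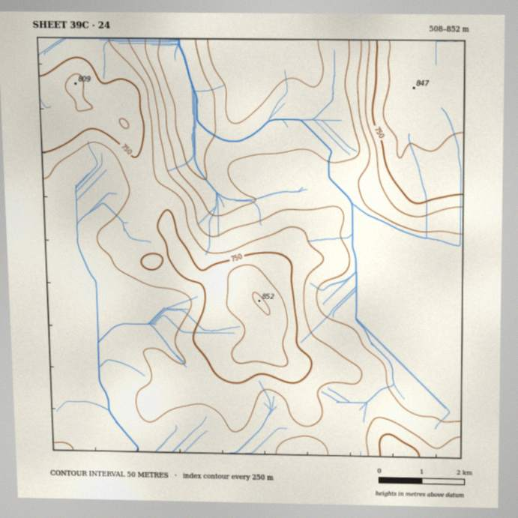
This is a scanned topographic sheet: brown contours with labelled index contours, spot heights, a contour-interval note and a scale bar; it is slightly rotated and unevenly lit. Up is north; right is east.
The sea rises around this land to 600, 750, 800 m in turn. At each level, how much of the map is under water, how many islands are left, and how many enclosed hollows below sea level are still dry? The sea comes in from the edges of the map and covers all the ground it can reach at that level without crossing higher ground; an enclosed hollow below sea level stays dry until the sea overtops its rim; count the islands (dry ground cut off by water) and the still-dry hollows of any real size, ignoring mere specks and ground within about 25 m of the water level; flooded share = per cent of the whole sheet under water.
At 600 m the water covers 10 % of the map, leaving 0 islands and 0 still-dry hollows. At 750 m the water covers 81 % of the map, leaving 1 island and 0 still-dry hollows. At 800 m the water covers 93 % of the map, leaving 1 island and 0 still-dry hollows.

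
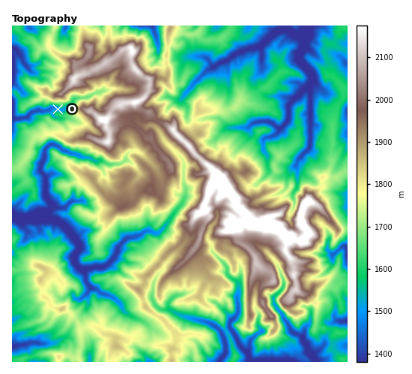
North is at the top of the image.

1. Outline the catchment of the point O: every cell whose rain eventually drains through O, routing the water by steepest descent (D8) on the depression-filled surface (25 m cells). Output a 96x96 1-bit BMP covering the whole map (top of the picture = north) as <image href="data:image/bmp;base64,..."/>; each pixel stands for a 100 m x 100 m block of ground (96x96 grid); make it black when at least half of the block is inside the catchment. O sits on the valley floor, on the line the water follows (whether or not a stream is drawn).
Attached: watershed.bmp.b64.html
<image width="96" height="96" href="data:image/bmp;base64,Qk2+BAAAAAAAAD4AAAAoAAAAYAAAAGAAAAABAAEAAAAAAIAEAAATCwAAEwsAAAIAAAAAAAAA////AAAAAAAAAAAAAAAAAAAAAAAAAAAAAAAAAAAAAAAAAAAAAAAAAAAAAAAAAAAAAAAAAAAAAAAAAAAAAAAAAAAAAAAAAAAAAAAAAAAAAAAAAAAAAAAAAAAAAAAAAAAAAAAAAAAAAAAAAAAAAAAAAAAAAAAAAAAAAAAAAAAAAAAAAAAAAAAAAAAAAAAAAAAAAAAAAAAAAAAAAAAAAAAAAAAAAAAAAAAAAAAAAAAAAAAAAAAAAAAAAAAAAAAAAAAAAAAAAAAAAAAAAAAAAAAAAAAAAAAAAAAAAAAAAAAAAAAAAAAAAAAAAAAAAAAAAAAAAAAAAAAAAAAAAAAAAAAAAAAAAAAAAAAAAAAAAAAAAAAAAAAAAAAAAAAAAAAAAAAAAAAAAAAAAAAAAAAAAAAAAAAAAAAAAAAAAAAAAAAAAAAAAAAAAAAAAAAAAAAAAAAAAAAAAAAAAAAAAAAAAAAAAAAAAAAAAAAAAAAAAAAAAAAAAAAAAAAAAAAAAAAAAAAAAAAAAAAAAAAAAAAAAAAAAAAAAAAAAAAAAAAAAAAAAAAAAAAAAAAAAAAAAAAAAAAAAAAAAAAAAAAAAAAAAAAAAAAAAAAAAAAAAAAAAAAAAAAAAAAAAAAAAAAAAAAAAAAAAAAAAAAAAAAAAAAAAAAAAAAAAAAAAAAAAAAAAAAAAAAAAAAAAAAAAAAAAAAAAAAAAAAAAAAAAAAAAAAAAAAAAAAAAAAAAAAAAAAAAAAAAAAAAAAAAAAAAAAAAAAAAAAAAAAAAAAAAAAAAAAAAAAAAAAAAAAAAAAAAAAAAAAAAAAAAAAAAAAAAAAAAAAAAAAAAAAAAAAAAAAAAAAAAAAAAAAAAAAAAAAAAAAAAAAAAAAAAAAAAAAAAAAAAAAAAAAAAAAAAAAAAAAAAAAAAAAAAAAAAAAAAAAAAAAAAAAAAAAAAAAAAAAAAAAAAAAAAAAAAAAAAAAAAAAAAAAAAAAAAAAAAAAAAAAAAAAAAAAAAAAAAAAAAAAAAAAAAAAAAAAAAAAAAAAAAAAAAAAAAAAAAAAAAAAAAAAAAAAAAAAAAAAAAAAAAAAAAAAAAAAAAAAAAAAAAAAAAAAAAAAAAAAAAAAAAAAAAABgAAAAAAAAAAAAA8DwAAAAAAAAAAAAB+PwAAAAAAAAAAAAB//4AAAAAAAAAAAAA//+AAAAAAAAAAAAA///8AAAAAAAAAAAA////AAAAAAAAAAAA////gAAAAAAAAAAAf///gAAAAAAAAAAAP///gAAAAAAAAAAAH///wAAAAAAAAAAAD///gAAAAAAAAAAAD//+AAAAAAAAAAAAAP/8AAAAAAAAAAAAAD/4AAAAAAAAAAAAAB/4AAAAAAAAAAAAAAfwAAAAAAAAAAAAAAHwAAAAAAAAAAAAAADwAAAAAAAAAAAAAABwAAAAAAAAAAAAAAAQAAAAAAAAAAAAAAAAAAAAAAAAAAAAAAAAAAAAAAAAAAAAAAAAAAAAAAAAAAAAAAAAAAAAAAAAAAAAAAAAAAAAAAAAAAAAAAAAAAAAAAAAAA="/>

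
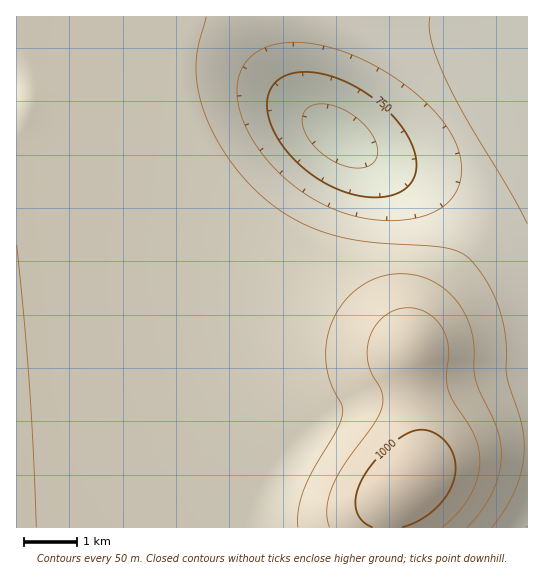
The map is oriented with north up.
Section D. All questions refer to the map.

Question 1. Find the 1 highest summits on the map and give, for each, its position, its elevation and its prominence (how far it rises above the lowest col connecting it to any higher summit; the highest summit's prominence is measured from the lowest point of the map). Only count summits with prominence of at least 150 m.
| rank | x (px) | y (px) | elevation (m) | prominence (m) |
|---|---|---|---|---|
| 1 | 407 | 485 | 1046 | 367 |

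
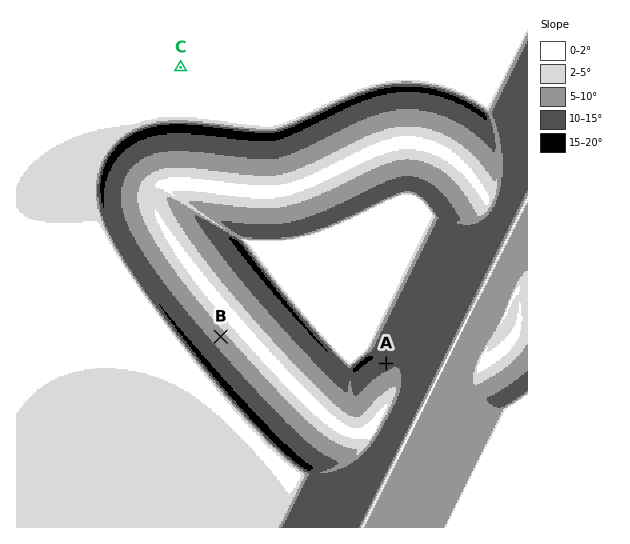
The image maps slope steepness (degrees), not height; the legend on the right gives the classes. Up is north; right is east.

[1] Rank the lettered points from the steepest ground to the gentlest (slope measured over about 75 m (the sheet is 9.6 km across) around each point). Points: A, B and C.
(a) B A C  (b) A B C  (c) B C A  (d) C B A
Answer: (b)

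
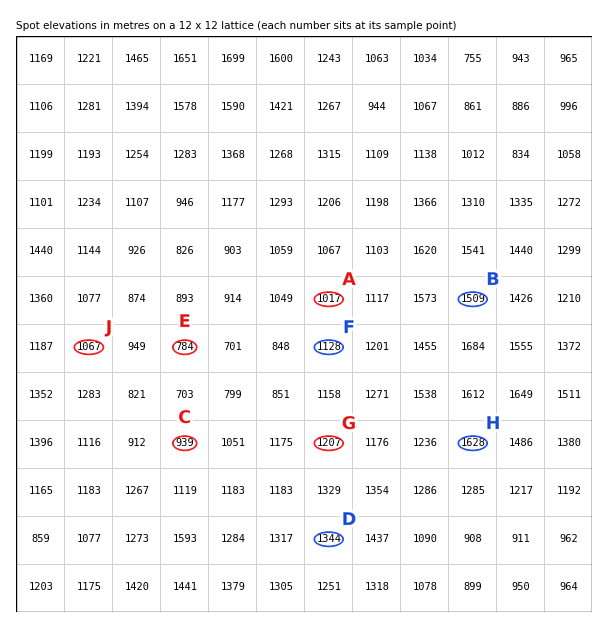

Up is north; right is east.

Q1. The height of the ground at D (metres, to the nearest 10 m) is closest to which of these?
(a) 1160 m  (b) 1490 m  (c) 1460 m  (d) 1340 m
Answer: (d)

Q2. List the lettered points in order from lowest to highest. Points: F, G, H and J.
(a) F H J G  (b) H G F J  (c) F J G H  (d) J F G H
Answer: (d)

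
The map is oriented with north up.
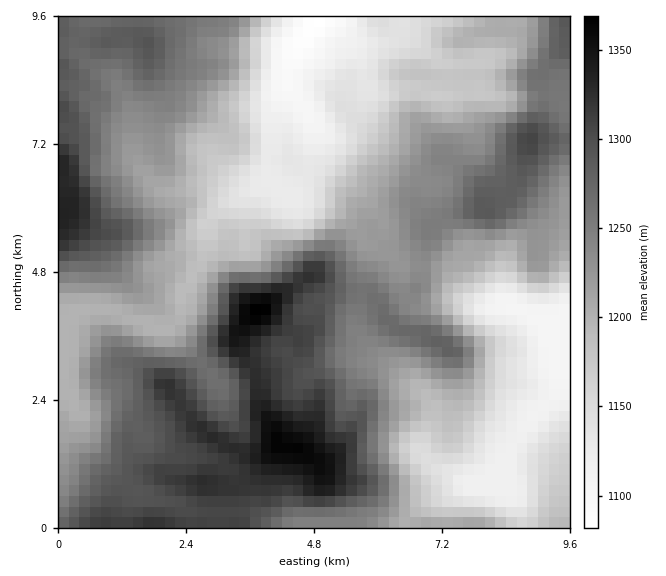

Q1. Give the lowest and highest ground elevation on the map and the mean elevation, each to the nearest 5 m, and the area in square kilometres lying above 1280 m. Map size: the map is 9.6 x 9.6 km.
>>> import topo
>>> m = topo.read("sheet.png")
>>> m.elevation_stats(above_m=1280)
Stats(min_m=1080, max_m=1370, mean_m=1225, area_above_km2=22.1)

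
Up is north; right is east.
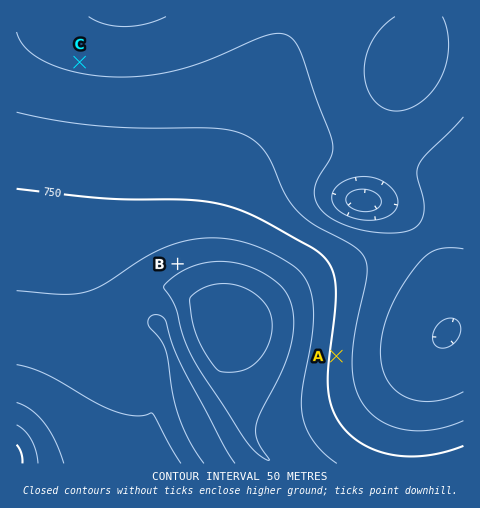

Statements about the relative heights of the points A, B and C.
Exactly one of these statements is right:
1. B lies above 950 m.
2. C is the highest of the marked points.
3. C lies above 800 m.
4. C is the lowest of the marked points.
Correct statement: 4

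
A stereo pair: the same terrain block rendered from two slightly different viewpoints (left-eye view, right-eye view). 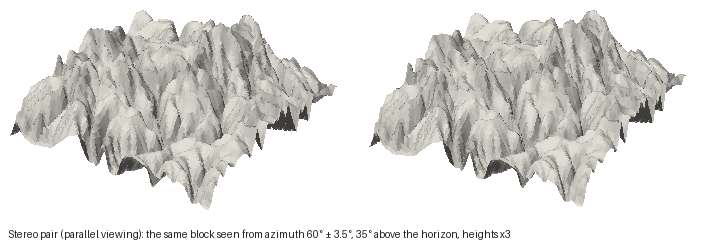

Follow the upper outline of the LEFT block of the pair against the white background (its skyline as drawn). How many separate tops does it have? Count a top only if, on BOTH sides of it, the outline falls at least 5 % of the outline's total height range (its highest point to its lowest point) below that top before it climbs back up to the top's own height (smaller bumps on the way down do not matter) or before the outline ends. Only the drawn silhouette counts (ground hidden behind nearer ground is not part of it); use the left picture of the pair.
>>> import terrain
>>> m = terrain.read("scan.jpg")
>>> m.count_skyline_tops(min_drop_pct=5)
5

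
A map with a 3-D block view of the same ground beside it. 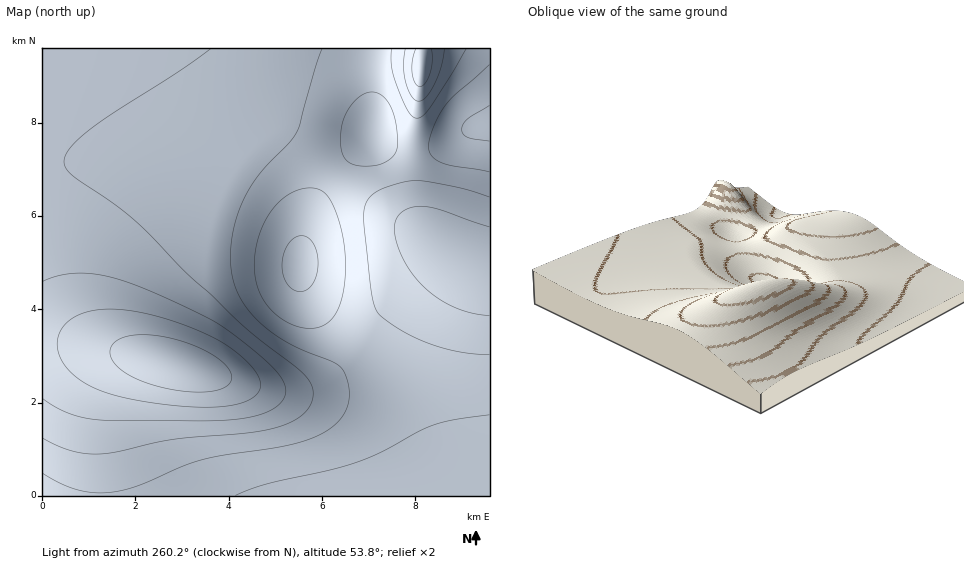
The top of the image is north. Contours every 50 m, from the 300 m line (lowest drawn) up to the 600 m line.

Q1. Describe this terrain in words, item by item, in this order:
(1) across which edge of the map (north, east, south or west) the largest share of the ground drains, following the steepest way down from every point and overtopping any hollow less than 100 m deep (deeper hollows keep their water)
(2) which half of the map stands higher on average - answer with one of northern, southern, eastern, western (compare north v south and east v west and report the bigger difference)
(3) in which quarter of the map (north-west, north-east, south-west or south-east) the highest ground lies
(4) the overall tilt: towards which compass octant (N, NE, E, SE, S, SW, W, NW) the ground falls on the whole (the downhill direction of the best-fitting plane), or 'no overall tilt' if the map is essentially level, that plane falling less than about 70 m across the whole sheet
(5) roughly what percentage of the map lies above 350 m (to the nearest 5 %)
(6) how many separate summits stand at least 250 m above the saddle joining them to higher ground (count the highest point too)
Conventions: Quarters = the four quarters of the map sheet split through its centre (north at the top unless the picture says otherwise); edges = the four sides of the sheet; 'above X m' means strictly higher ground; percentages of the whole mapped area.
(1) Drainage is mainly to the east: more ground falls towards that edge than towards any other.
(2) The western half stands higher on average than the eastern half.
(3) The highest ground is in the south-west quarter.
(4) The general tilt is down to the east (the land rises towards the west).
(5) Roughly 85 % of the ground is higher than 350 m.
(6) There is 1 summit with 250 m or more of prominence.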